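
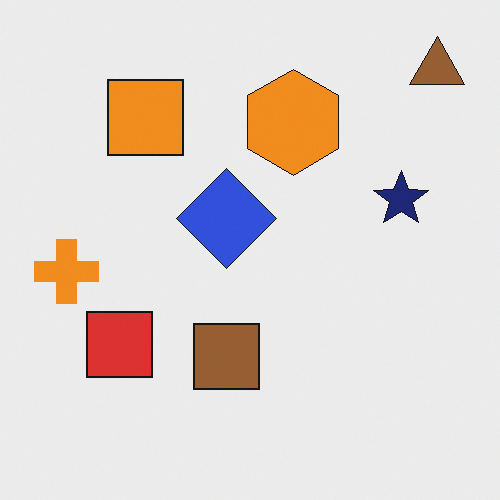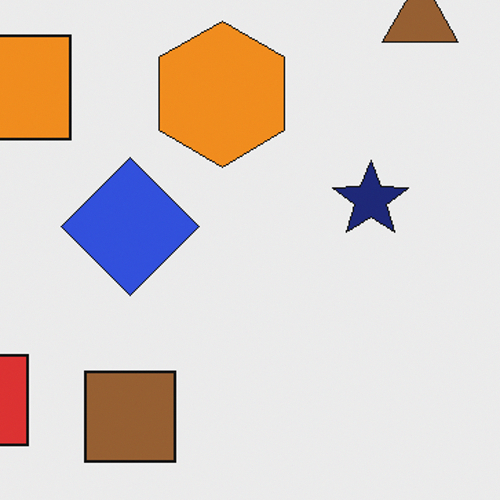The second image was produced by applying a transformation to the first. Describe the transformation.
This is the original image cropped slightly and scaled back up.

The visible shapes are larger and the field of view is narrower; shapes near the original edges may be partly or wholly outside the frame — a crop-and-rescale.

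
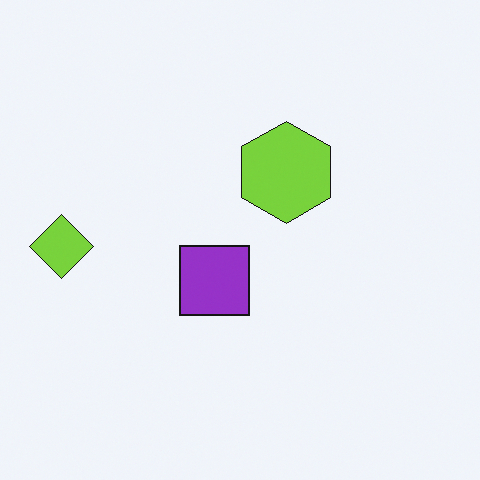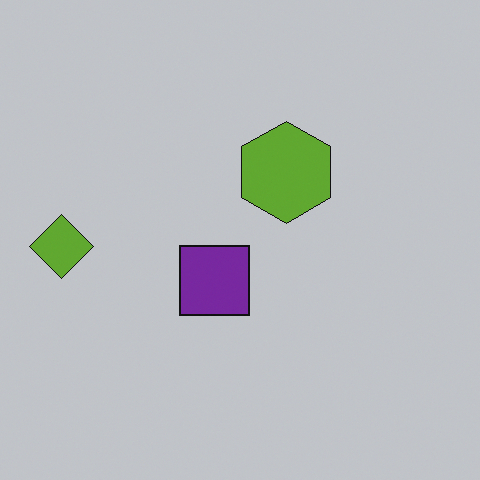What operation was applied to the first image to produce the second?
The second image is the first slightly darkened.

Every pixel — background and shapes alike — is uniformly darkened.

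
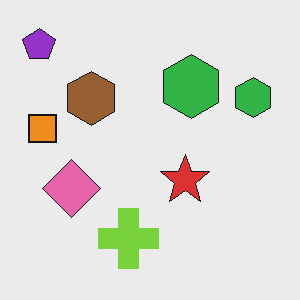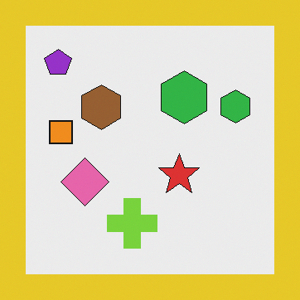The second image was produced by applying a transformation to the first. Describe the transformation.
The transformation is: framed with a yellow border.

A solid yellow frame runs around the edge of the second image, with the content slightly shrunk inside it.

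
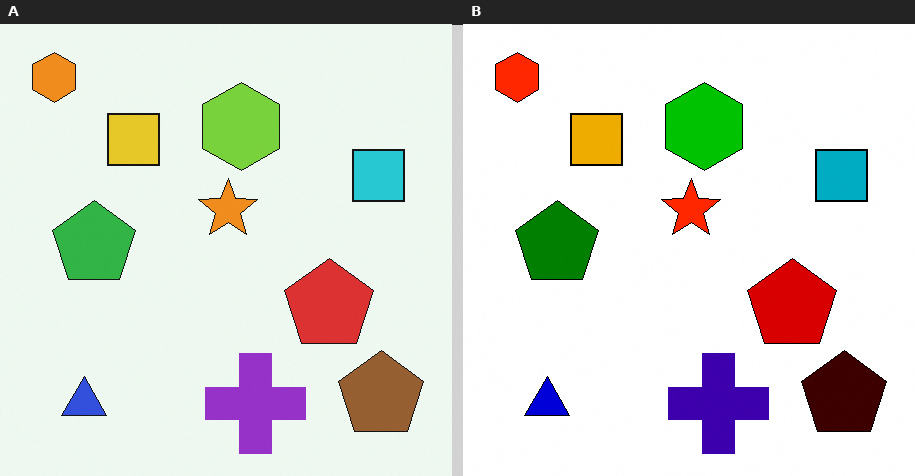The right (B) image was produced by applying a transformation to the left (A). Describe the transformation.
The right (B) image is the left (A) given much higher contrast.

Tones are pushed away from mid-grey across the whole image — a global contrast change.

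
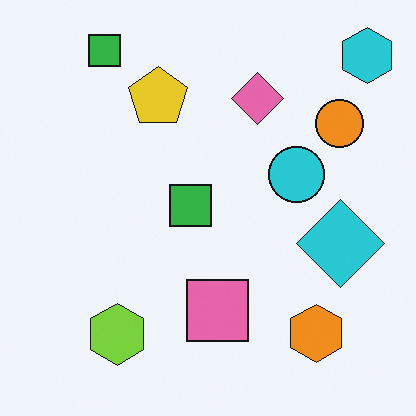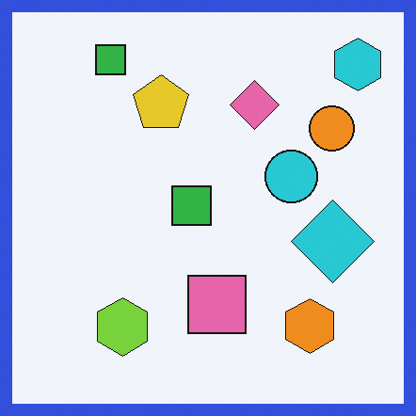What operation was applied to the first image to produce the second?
The second image is the first framed with a blue border.

A solid blue frame runs around the edge of the second image, with the content slightly shrunk inside it.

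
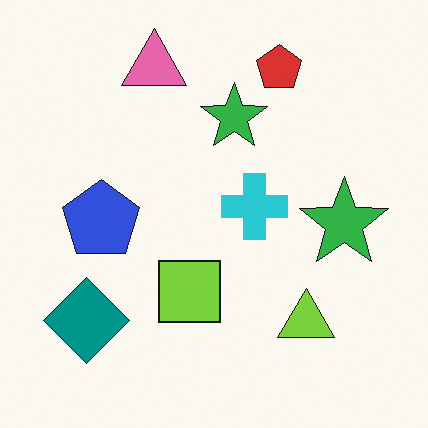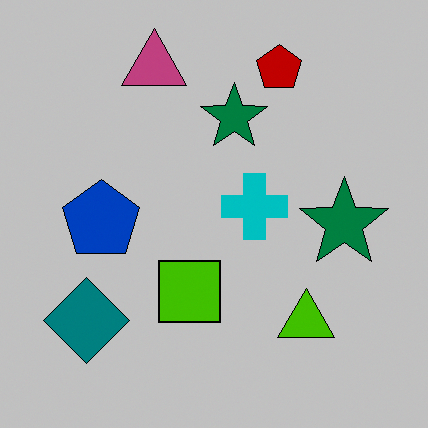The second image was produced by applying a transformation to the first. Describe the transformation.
It was aggressively posterized.

Each flat color has snapped to a coarser quantized level — most visibly, the near-white background has dropped to a flat grey.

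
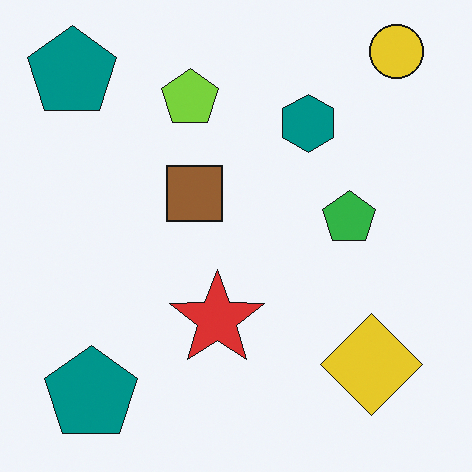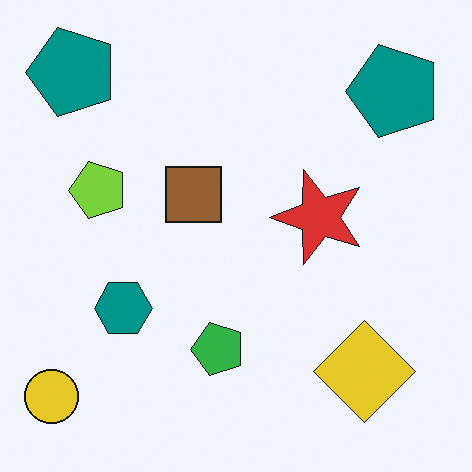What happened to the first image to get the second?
The second image is the first transposed (reflected across the top-left ↔ bottom-right diagonal).

Shapes have swapped their row and column positions — what was in the top-right is now in the bottom-left — a diagonal reflection.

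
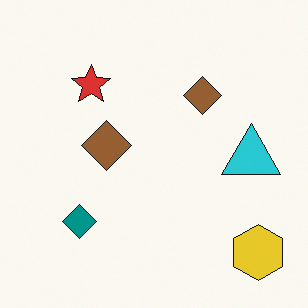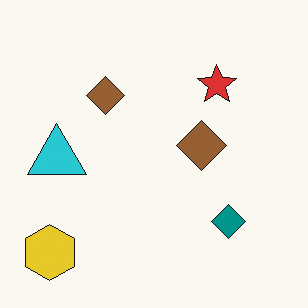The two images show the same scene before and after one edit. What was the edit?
The image was flipped horizontally (left ↔ right).

The yellow hexagon is in the bottom-right of the first image and the bottom-left of the second — shapes on opposite sides of the vertical midline have swapped in a mirror flip.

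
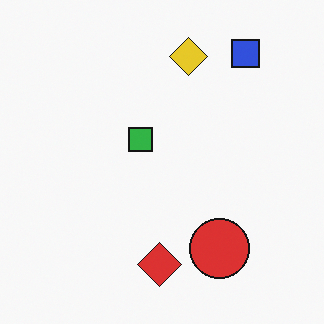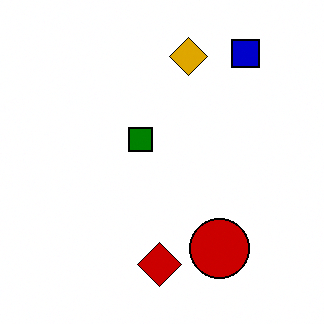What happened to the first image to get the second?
The image was given much higher contrast.

Tones are pushed away from mid-grey across the whole image — a global contrast change.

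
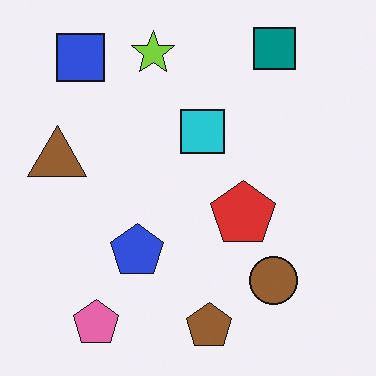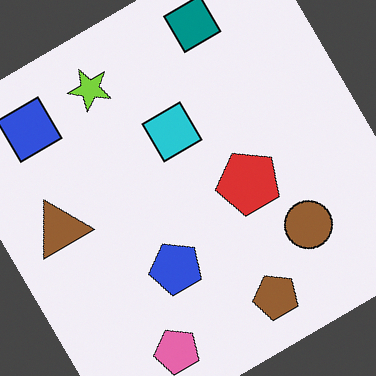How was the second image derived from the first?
It was rotated counter-clockwise by a large amount — several tens of degrees.

Every shape is tilted by the same angle and the image corners show triangular fill wedges — a whole-image rotation by a non-right angle.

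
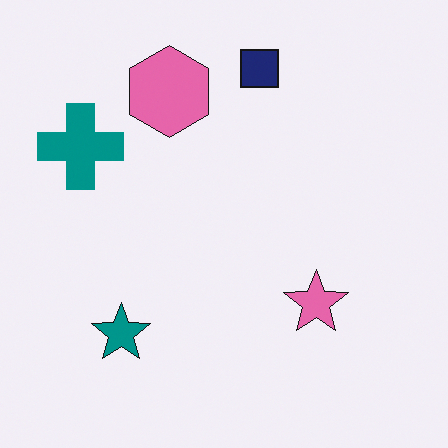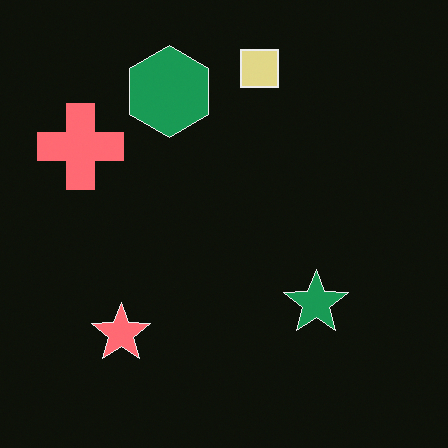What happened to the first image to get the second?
The transformation is: color-inverted (negative).

The light background has become dark and every shape's color is its complement — a photographic negative.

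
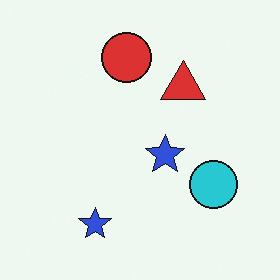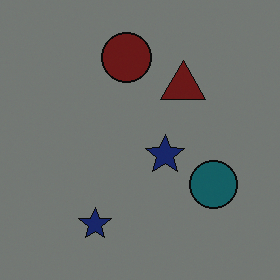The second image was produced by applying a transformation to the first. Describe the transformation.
The image was noticeably darkened.

Every pixel — background and shapes alike — is uniformly darkened.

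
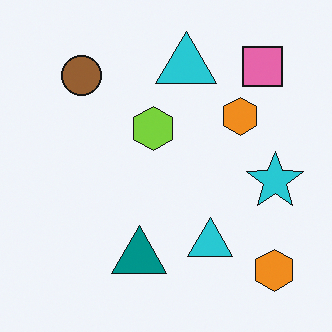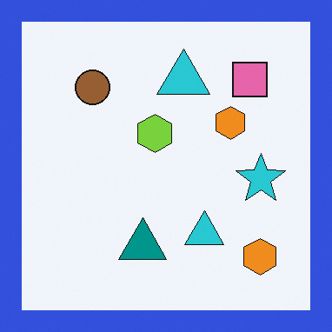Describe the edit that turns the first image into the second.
It was framed with a blue border.

A solid blue frame runs around the edge of the second image, with the content slightly shrunk inside it.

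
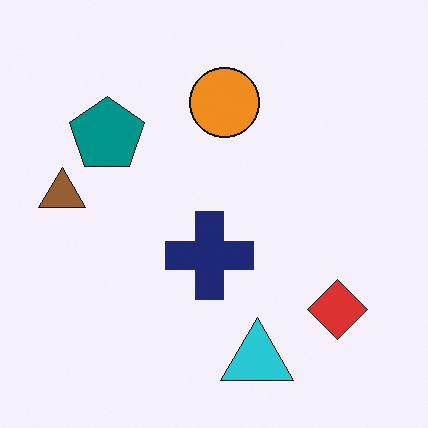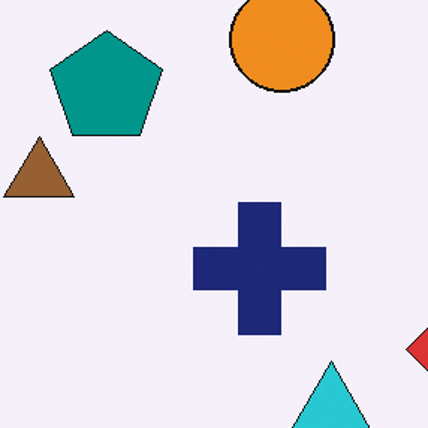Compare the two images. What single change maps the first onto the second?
It was cropped slightly and scaled back up.

The visible shapes are larger and the field of view is narrower; shapes near the original edges may be partly or wholly outside the frame — a crop-and-rescale.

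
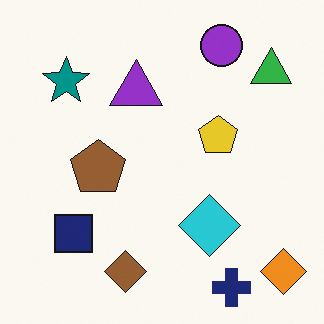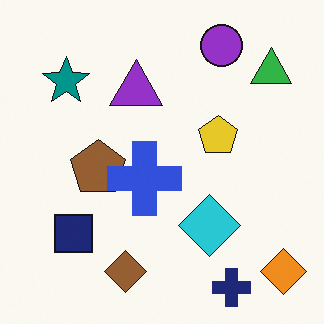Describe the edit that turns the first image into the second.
The transformation is: overlaid with an additional blue cross.

A blue cross appears in the second image that is absent from the first.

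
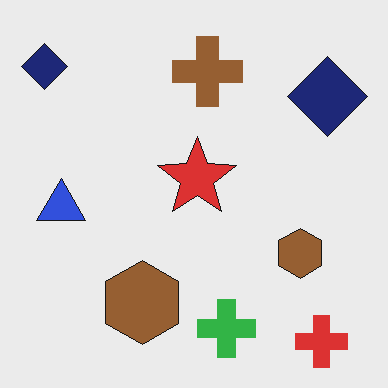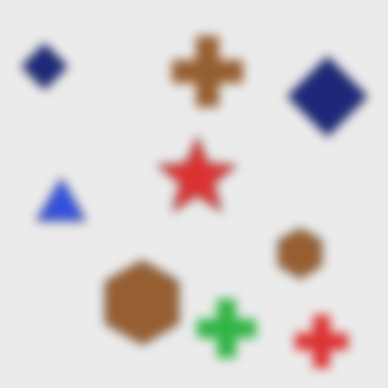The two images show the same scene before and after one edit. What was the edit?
This is the original image heavily blurred.

Shape edges and outlines are uniformly softened across the whole image.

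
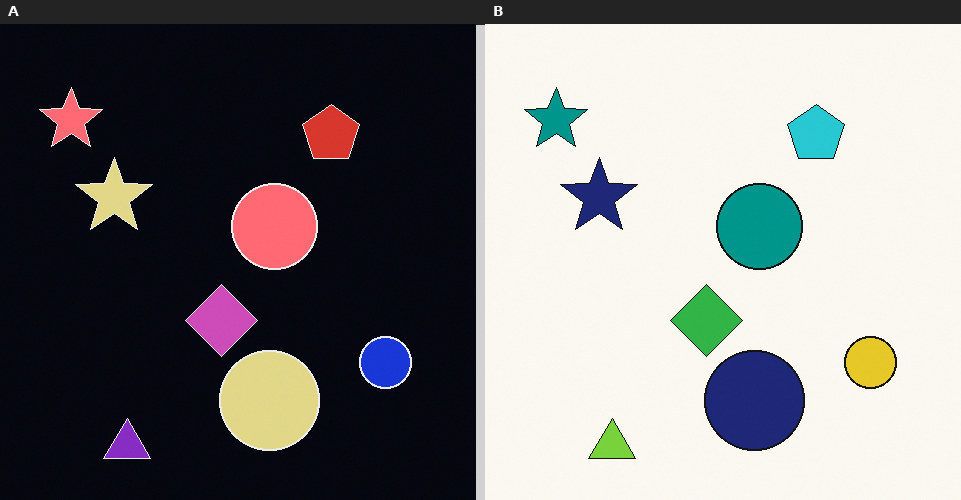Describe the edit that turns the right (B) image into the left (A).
Color-inverted (negative).

The light background has become dark and every shape's color is its complement — a photographic negative.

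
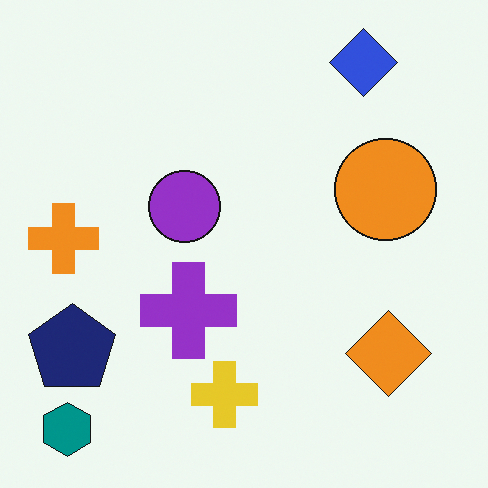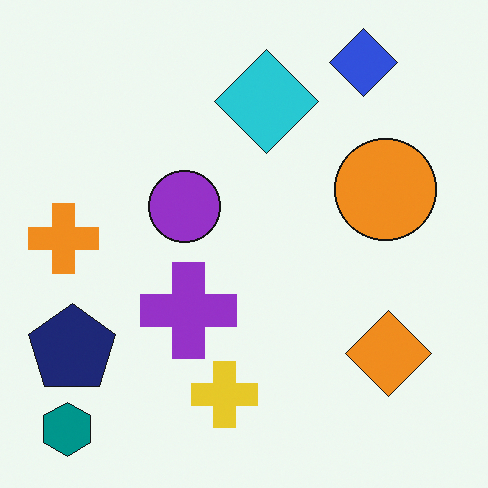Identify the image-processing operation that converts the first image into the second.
The image was overlaid with an additional cyan diamond.

A cyan diamond appears in the second image that is absent from the first.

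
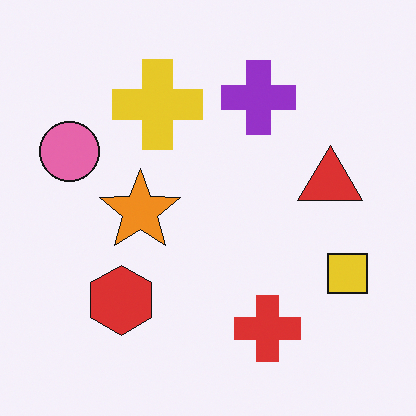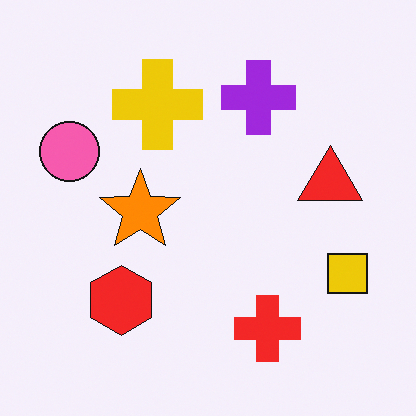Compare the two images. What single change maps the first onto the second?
The image was slightly oversaturated.

All colors are more vivid — a global saturation change.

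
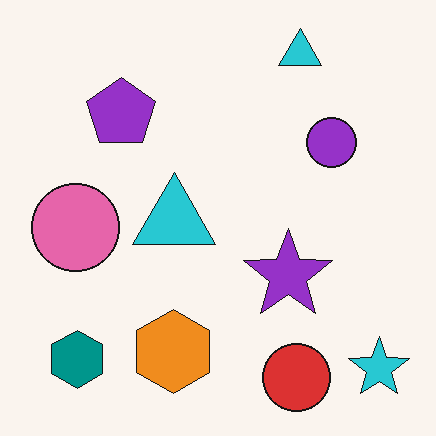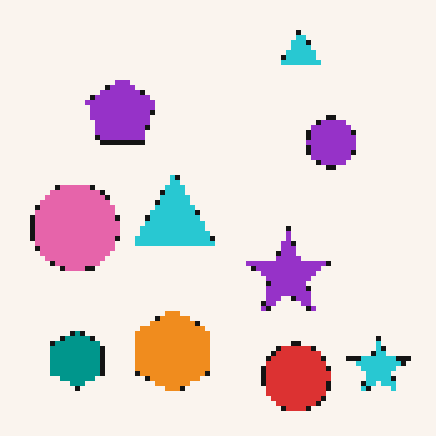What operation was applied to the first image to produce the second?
The second image is the first lightly pixelated (a mild mosaic effect).

Shapes are reduced to large square blocks; fine edges and outlines are lost — a downscale-then-upscale (mosaic) effect.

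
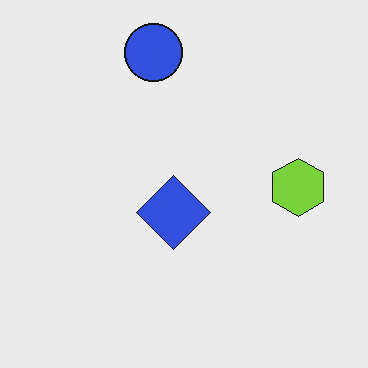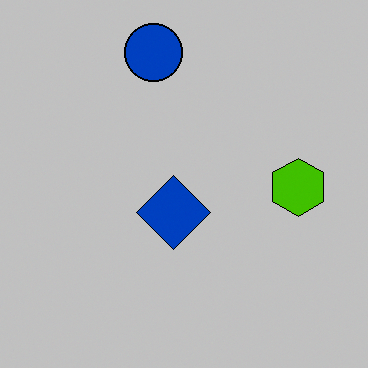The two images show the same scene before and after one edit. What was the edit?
It was heavily posterized to just a handful of flat colors.

Each flat color has snapped to a coarser quantized level — most visibly, the near-white background has dropped to a flat grey.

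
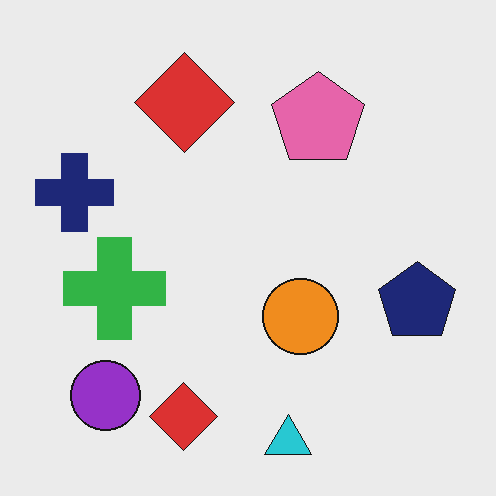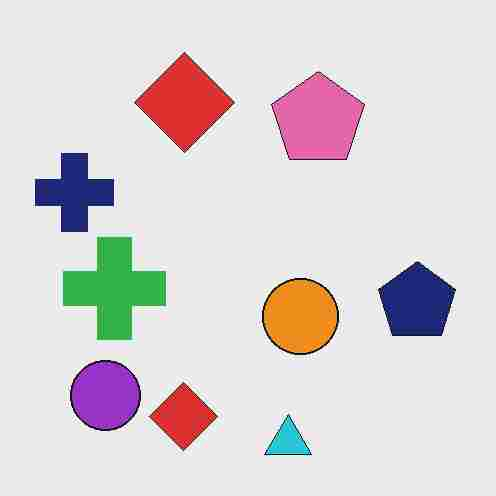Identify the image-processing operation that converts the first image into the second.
Heavily JPEG-compressed with obvious blocking artifacts.

Blocky 8×8 compression artifacts appear around shape edges and the flat background shows ringing — characteristic JPEG degradation.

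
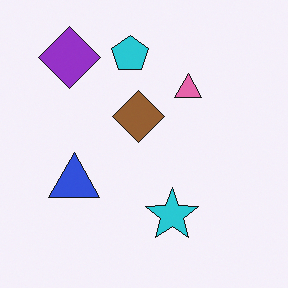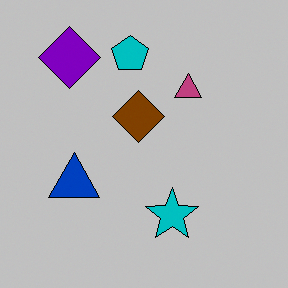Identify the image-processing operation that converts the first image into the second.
This is the original image heavily posterized to just a handful of flat colors.

Each flat color has snapped to a coarser quantized level — most visibly, the near-white background has dropped to a flat grey.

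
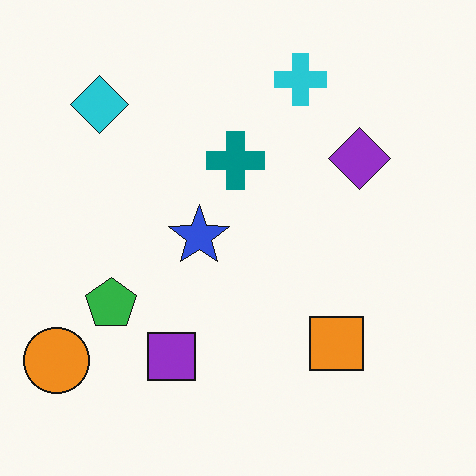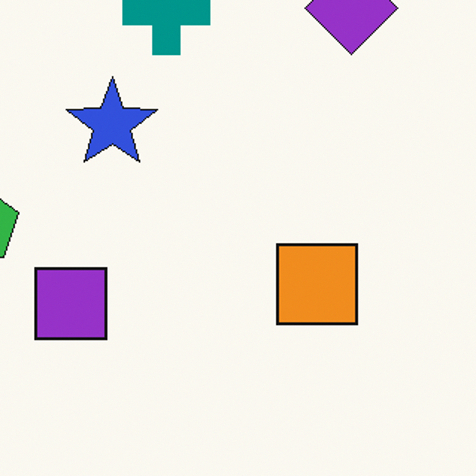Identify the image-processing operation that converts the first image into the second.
It was cropped to a modestly smaller region and rescaled.

The visible shapes are larger and the field of view is narrower; shapes near the original edges may be partly or wholly outside the frame — a crop-and-rescale.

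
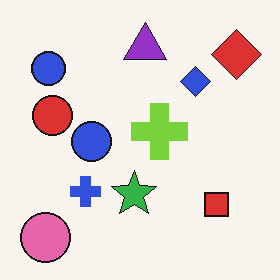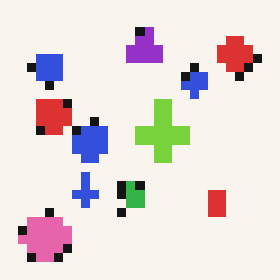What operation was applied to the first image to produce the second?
The image was heavily pixelated into large blocks.

Shapes are reduced to large square blocks; fine edges and outlines are lost — a downscale-then-upscale (mosaic) effect.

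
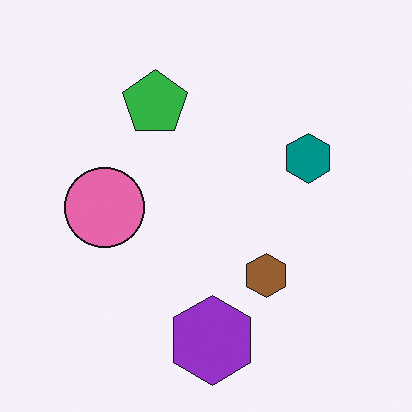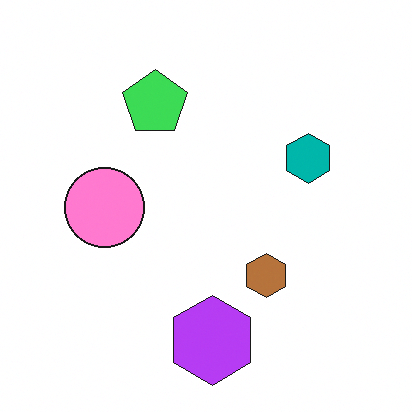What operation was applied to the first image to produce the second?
This is the original image brightened a little.

Every pixel — background and shapes alike — is uniformly brightened.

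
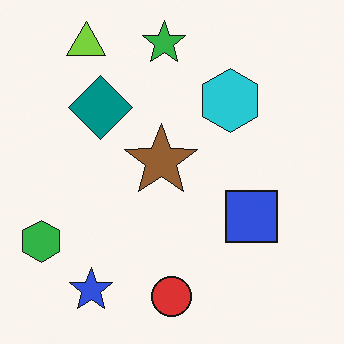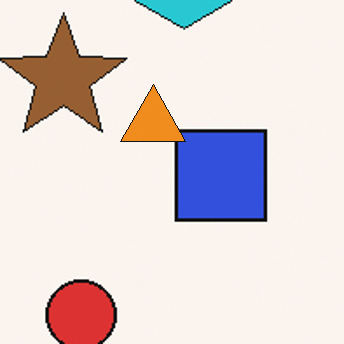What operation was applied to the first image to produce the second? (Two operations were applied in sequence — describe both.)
It was cropped tightly and scaled back up, then overlaid with an additional orange triangle.

The visible shapes are larger and the field of view is narrower; shapes near the original edges may be partly or wholly outside the frame — a crop-and-rescale. An orange triangle appears in the second image that is absent from the first.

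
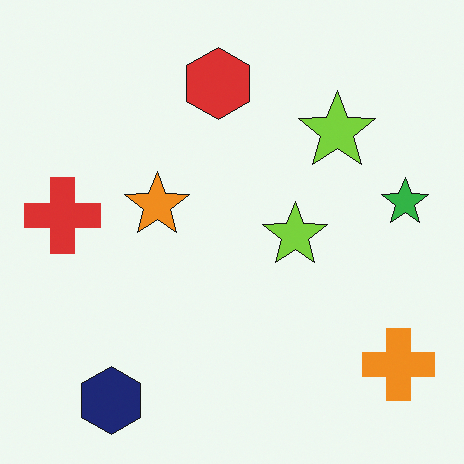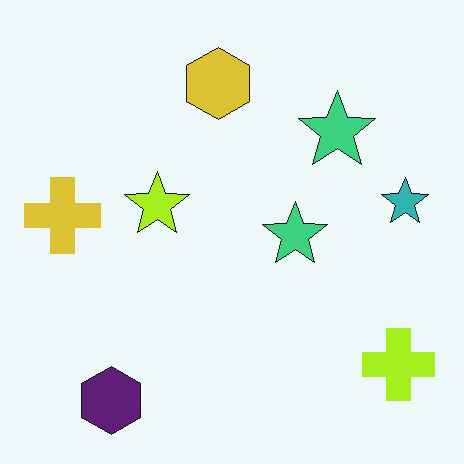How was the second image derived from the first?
The image was hue-shifted slightly.

Every shape's color has rotated by the same amount around the hue wheel — a uniform hue shift.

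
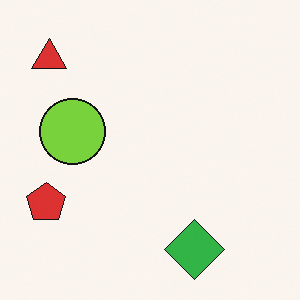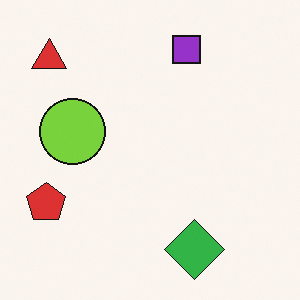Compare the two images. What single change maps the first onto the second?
The image was overlaid with an additional purple square.

A purple square appears in the second image that is absent from the first.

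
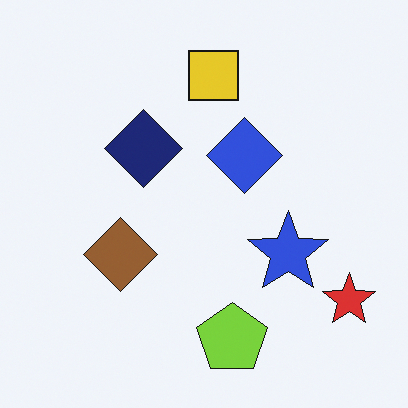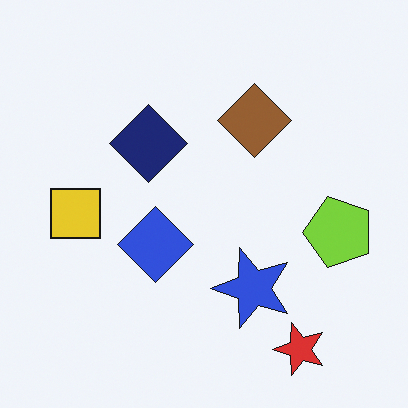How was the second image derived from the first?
It was transposed (reflected across the top-left ↔ bottom-right diagonal).

Shapes have swapped their row and column positions — what was in the top-right is now in the bottom-left — a diagonal reflection.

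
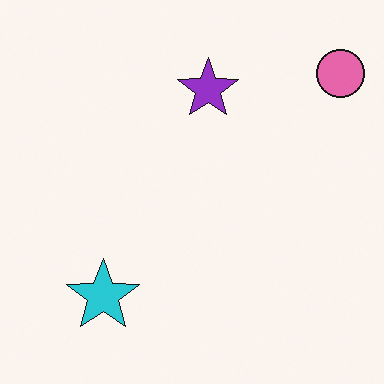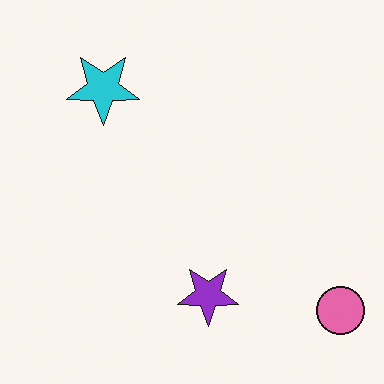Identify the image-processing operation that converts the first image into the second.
It was flipped vertically (top ↔ bottom).

The pink circle is in the top-right of the first image and the bottom-right of the second — shapes on opposite sides of the horizontal midline have swapped in a mirror flip.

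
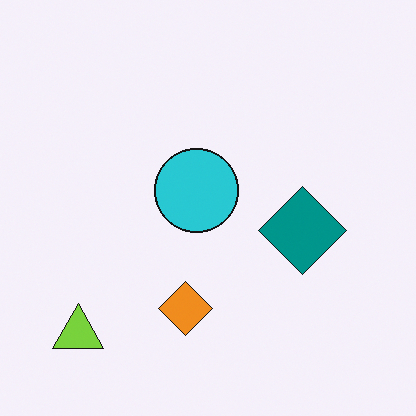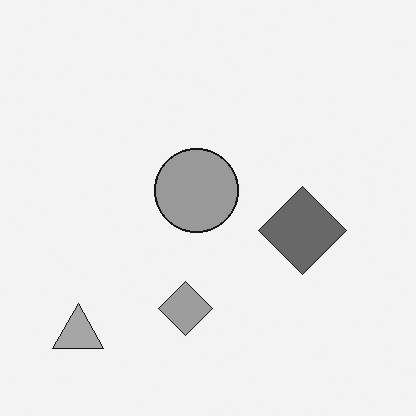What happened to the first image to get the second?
This is the original image converted to grayscale.

All color is removed — every shape is now a shade of grey.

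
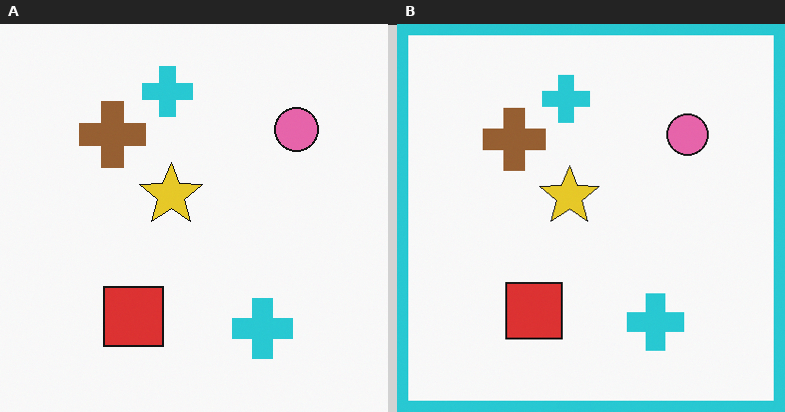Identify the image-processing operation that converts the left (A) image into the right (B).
The transformation is: framed with a cyan border.

A solid cyan frame runs around the edge of the right (B) image, with the content slightly shrunk inside it.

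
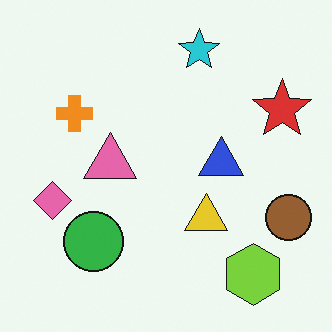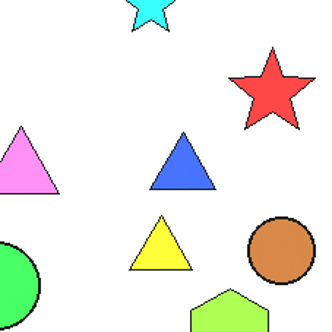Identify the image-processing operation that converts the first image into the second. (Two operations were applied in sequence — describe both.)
It was noticeably brightened, then cropped to a modestly smaller region and rescaled.

Every pixel — background and shapes alike — is uniformly brightened. The visible shapes are larger and the field of view is narrower; shapes near the original edges may be partly or wholly outside the frame — a crop-and-rescale.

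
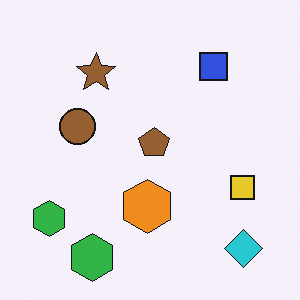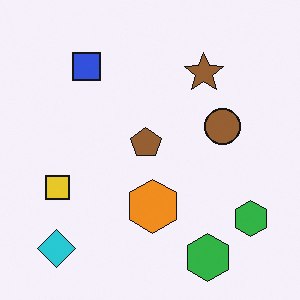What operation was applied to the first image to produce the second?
The second image is the first flipped horizontally (left ↔ right).

The cyan diamond is in the bottom-right of the first image and the bottom-left of the second — shapes on opposite sides of the vertical midline have swapped in a mirror flip.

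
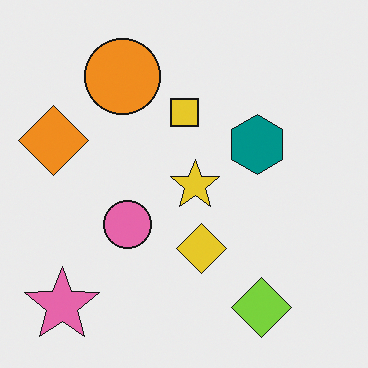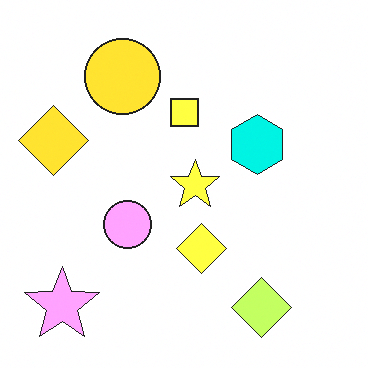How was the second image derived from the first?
Noticeably brightened.

Every pixel — background and shapes alike — is uniformly brightened.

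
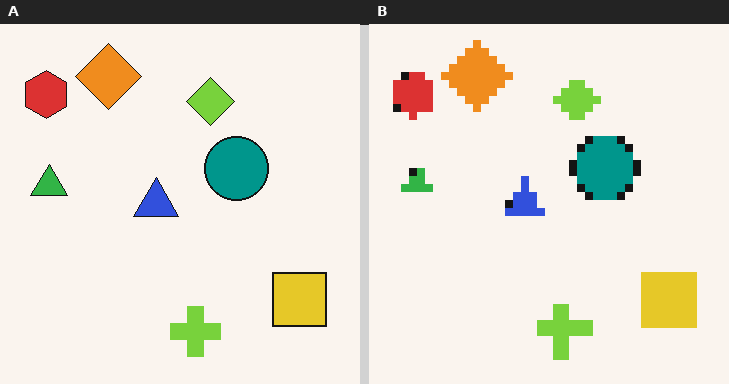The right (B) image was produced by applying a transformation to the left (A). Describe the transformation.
The transformation is: pixelated into visible square blocks.

Shapes are reduced to large square blocks; fine edges and outlines are lost — a downscale-then-upscale (mosaic) effect.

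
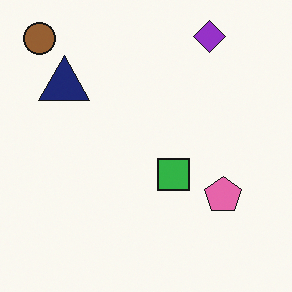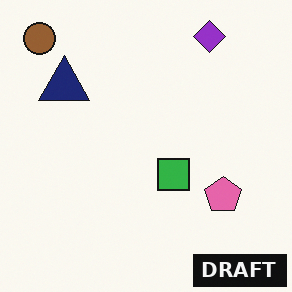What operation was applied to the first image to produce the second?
Watermarked with the text "DRAFT" in the lower-right corner.

A dark label reading "DRAFT" appears in the lower-right corner.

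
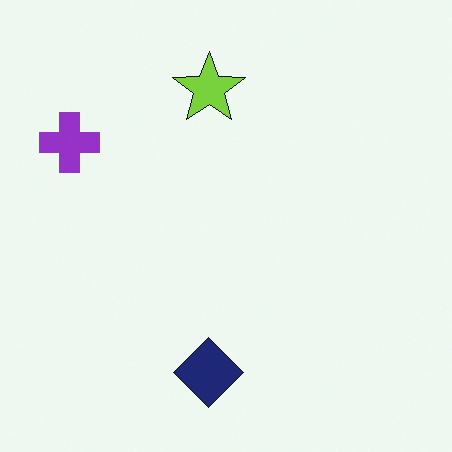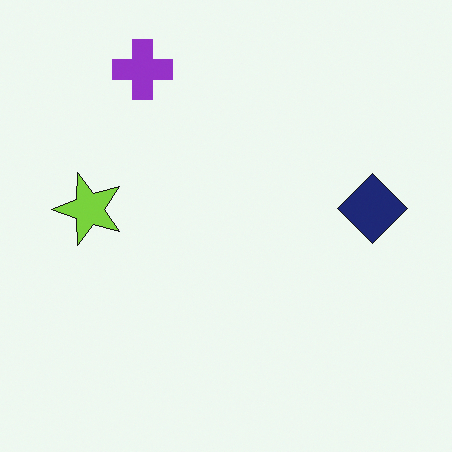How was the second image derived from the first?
The transformation is: transposed (reflected across the top-left ↔ bottom-right diagonal).

Shapes have swapped their row and column positions — what was in the top-right is now in the bottom-left — a diagonal reflection.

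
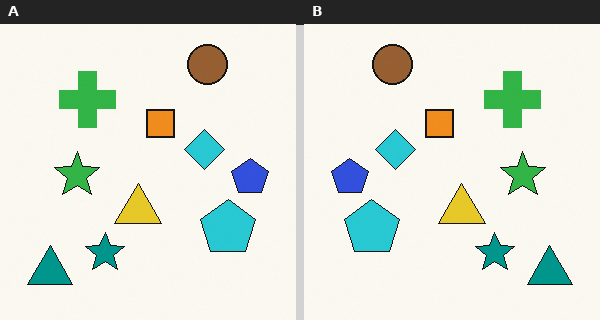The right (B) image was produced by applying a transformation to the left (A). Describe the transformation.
The image was flipped horizontally (left ↔ right).

The blue pentagon is in the right of the left (A) image and the left of the right (B) — shapes on opposite sides of the vertical midline have swapped in a mirror flip.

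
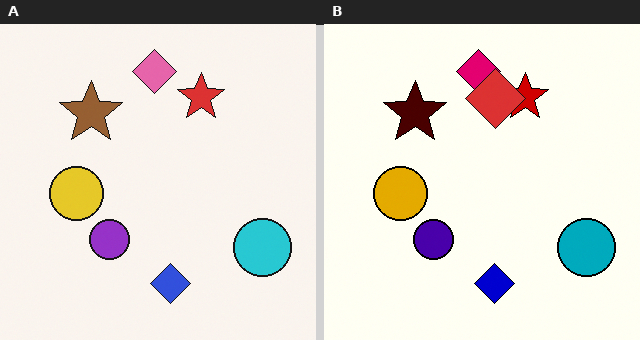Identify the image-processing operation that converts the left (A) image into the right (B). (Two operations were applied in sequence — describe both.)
This is the original image boosted in contrast, then overlaid with an additional red diamond.

Tones are pushed away from mid-grey across the whole image — a global contrast change. A red diamond appears in the right (B) image that is absent from the left (A).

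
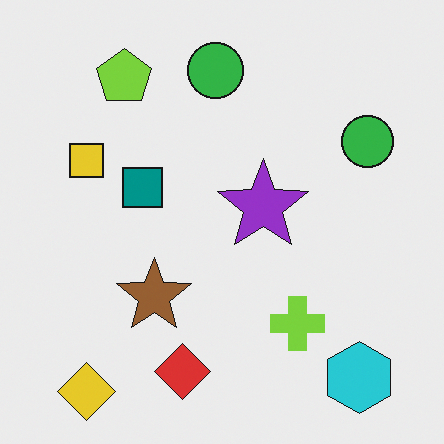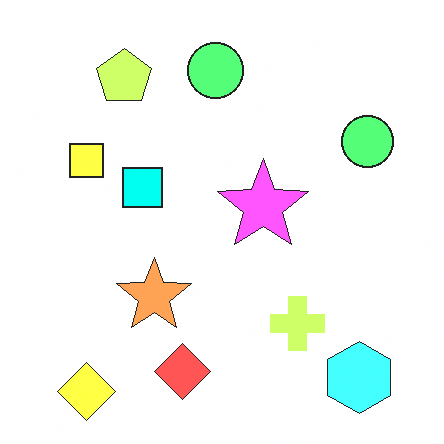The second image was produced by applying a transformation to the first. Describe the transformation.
The image was noticeably brightened.

Every pixel — background and shapes alike — is uniformly brightened.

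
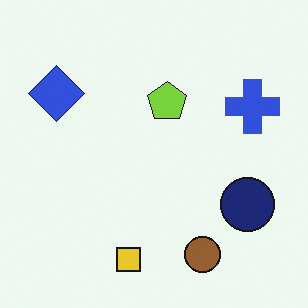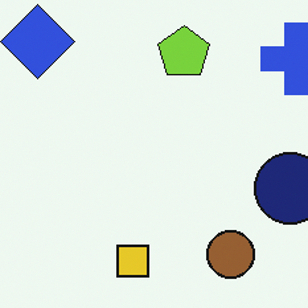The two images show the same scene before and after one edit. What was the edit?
This is the original image cropped slightly and scaled back up.

The visible shapes are larger and the field of view is narrower; shapes near the original edges may be partly or wholly outside the frame — a crop-and-rescale.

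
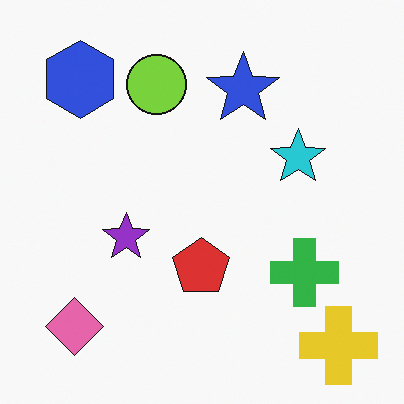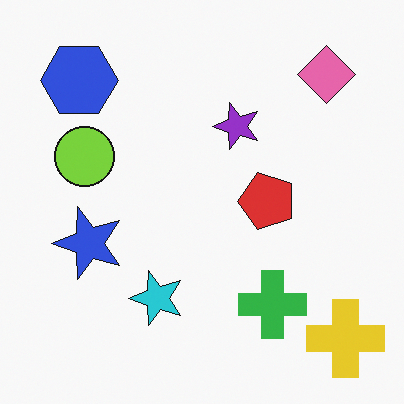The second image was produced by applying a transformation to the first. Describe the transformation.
The second image is the first transposed (reflected across the top-left ↔ bottom-right diagonal).

Shapes have swapped their row and column positions — what was in the top-right is now in the bottom-left — a diagonal reflection.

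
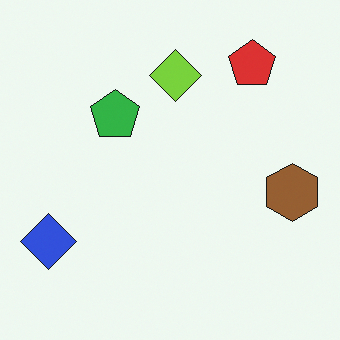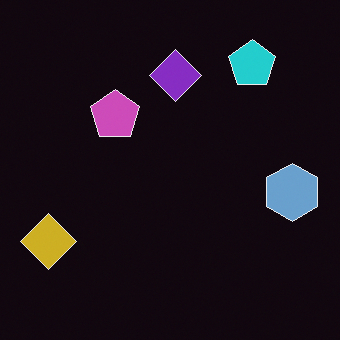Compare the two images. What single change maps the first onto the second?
It was color-inverted (negative).

The light background has become dark and every shape's color is its complement — a photographic negative.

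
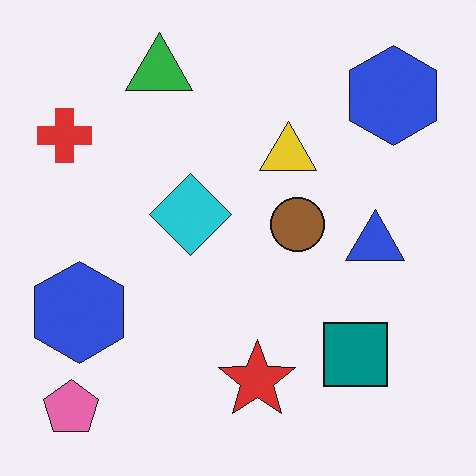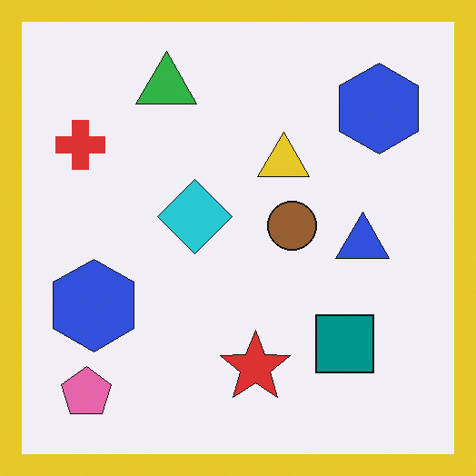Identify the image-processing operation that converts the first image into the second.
This is the original image framed with a yellow border.

A solid yellow frame runs around the edge of the second image, with the content slightly shrunk inside it.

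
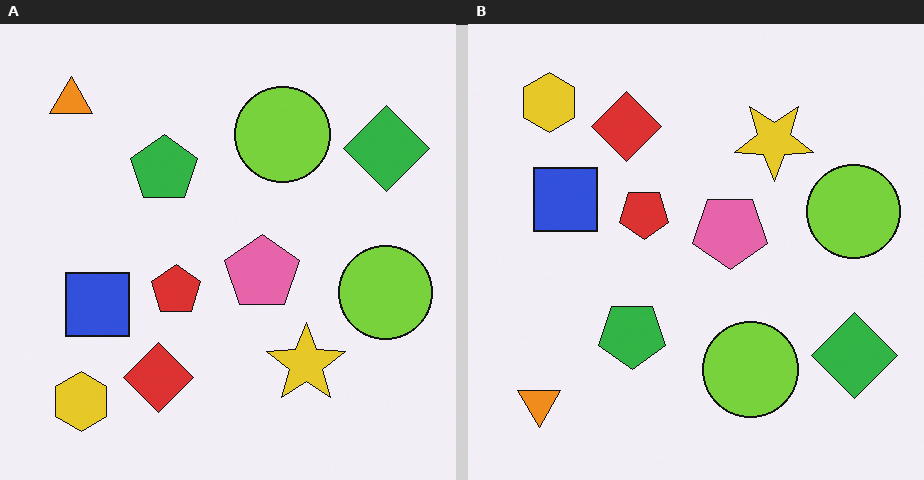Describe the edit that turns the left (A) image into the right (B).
It was flipped vertically (top ↔ bottom).

The orange triangle is in the top-left of the left (A) image and the bottom-left of the right (B) — shapes on opposite sides of the horizontal midline have swapped in a mirror flip.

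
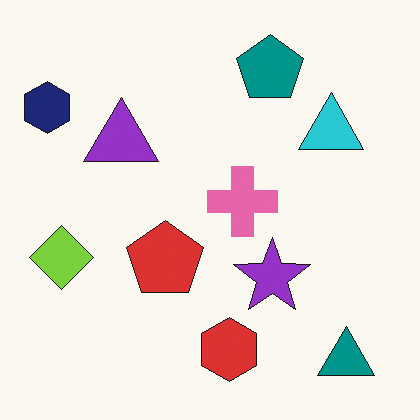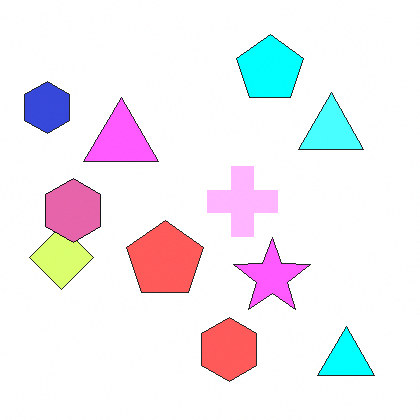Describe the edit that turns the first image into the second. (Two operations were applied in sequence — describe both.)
The image was noticeably brightened, then overlaid with an additional pink hexagon.

Every pixel — background and shapes alike — is uniformly brightened. A pink hexagon appears in the second image that is absent from the first.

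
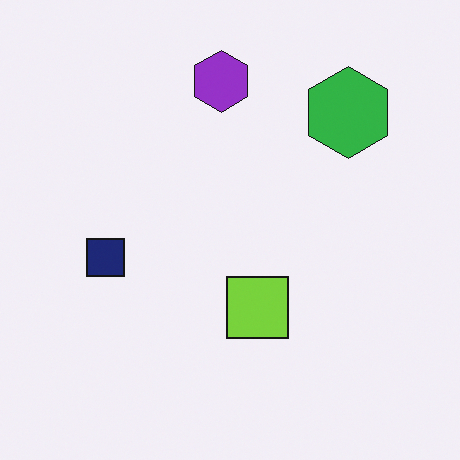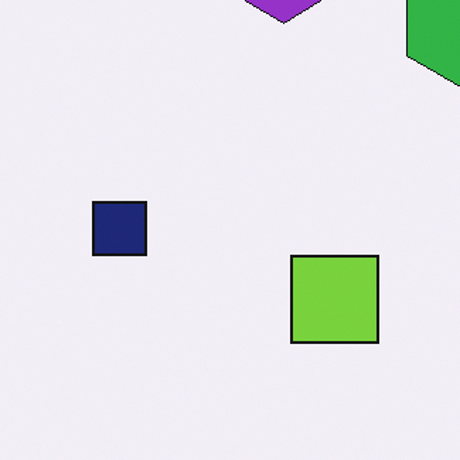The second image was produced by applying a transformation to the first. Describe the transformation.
The transformation is: cropped to a modestly smaller region and rescaled.

The visible shapes are larger and the field of view is narrower; shapes near the original edges may be partly or wholly outside the frame — a crop-and-rescale.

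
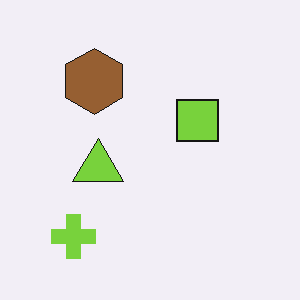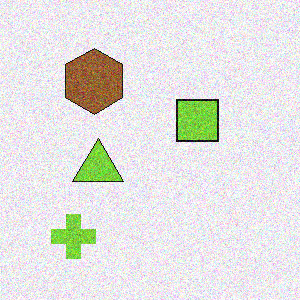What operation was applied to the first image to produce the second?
The second image is the first degraded with visible gaussian noise.

Random speckle covers the whole image, including the flat background.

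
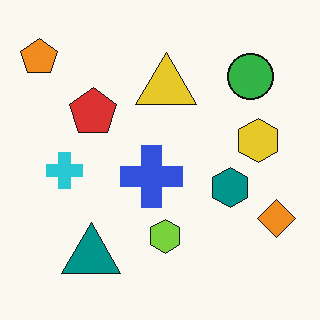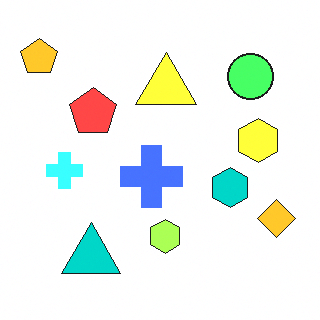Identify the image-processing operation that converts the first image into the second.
The image was substantially brightened.

Every pixel — background and shapes alike — is uniformly brightened.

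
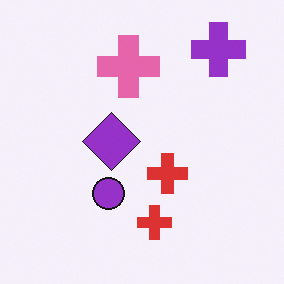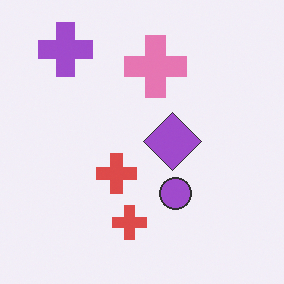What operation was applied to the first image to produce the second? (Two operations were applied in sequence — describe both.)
The transformation is: flipped horizontally (left ↔ right), then given slightly reduced contrast.

The purple cross is in the top-right of the first image and the top-left of the second — shapes on opposite sides of the vertical midline have swapped in a mirror flip. Tones are pushed toward mid-grey across the whole image — a global contrast change.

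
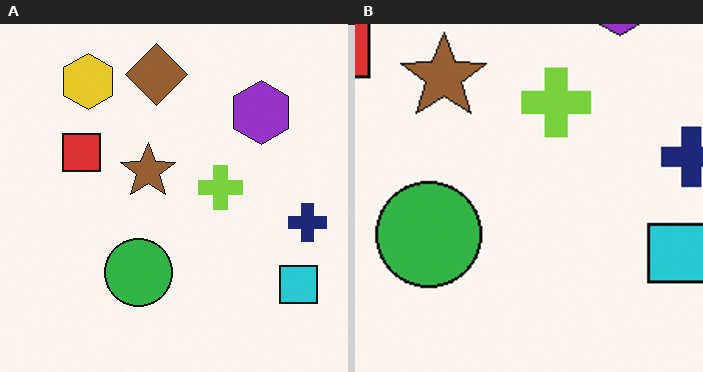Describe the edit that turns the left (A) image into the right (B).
It was cropped slightly and scaled back up.

The visible shapes are larger and the field of view is narrower; shapes near the original edges may be partly or wholly outside the frame — a crop-and-rescale.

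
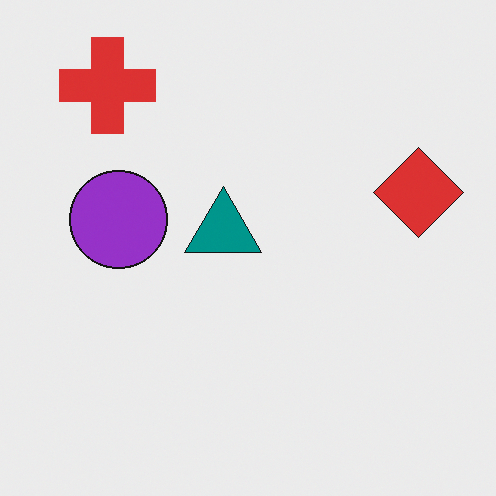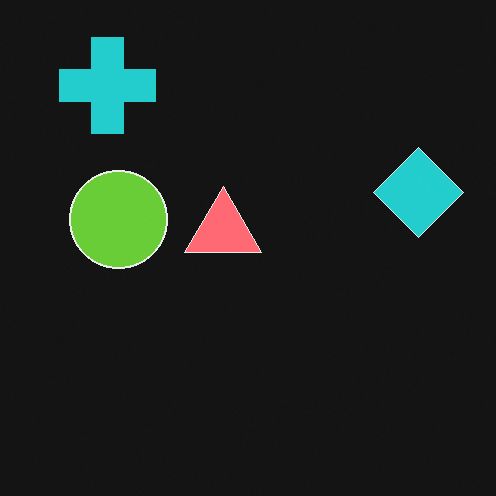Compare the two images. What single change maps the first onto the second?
It was color-inverted (negative).

The light background has become dark and every shape's color is its complement — a photographic negative.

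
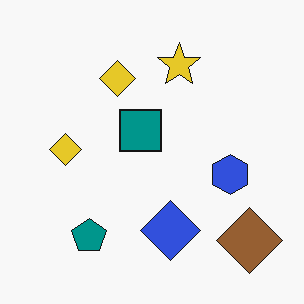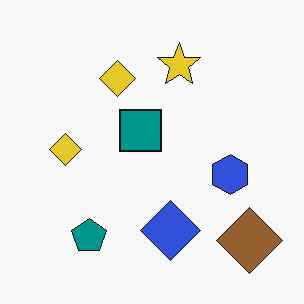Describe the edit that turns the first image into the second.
It was JPEG-compressed with visible artifacts.

Blocky 8×8 compression artifacts appear around shape edges and the flat background shows ringing — characteristic JPEG degradation.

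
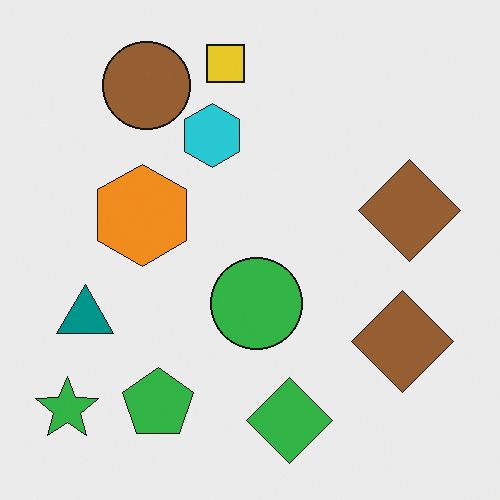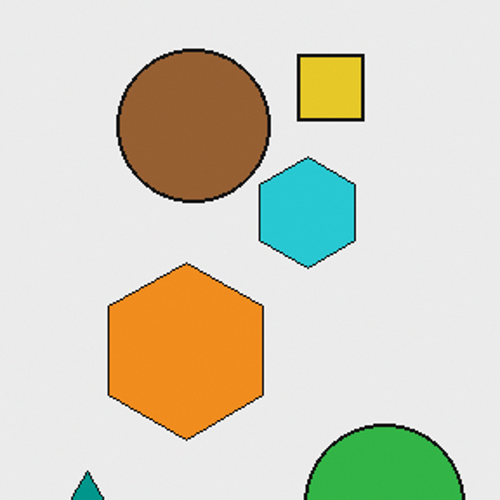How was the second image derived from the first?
The image was cropped to a noticeably smaller region and rescaled.

The visible shapes are larger and the field of view is narrower; shapes near the original edges may be partly or wholly outside the frame — a crop-and-rescale.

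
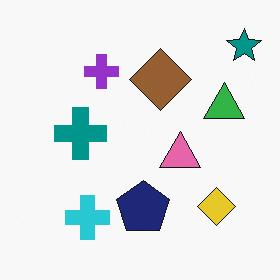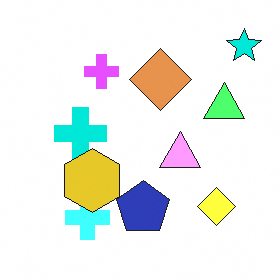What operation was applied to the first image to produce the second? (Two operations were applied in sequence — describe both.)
Substantially brightened, then overlaid with an additional yellow hexagon.

Every pixel — background and shapes alike — is uniformly brightened. A yellow hexagon appears in the second image that is absent from the first.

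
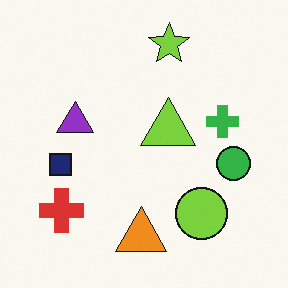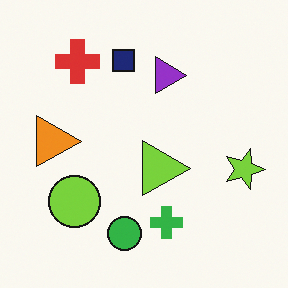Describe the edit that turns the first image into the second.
The image was rotated 90° clockwise.

The red cross sits in the bottom-left of the first image and the top-left of the second — consistent with a whole-image 90° clockwise rotation.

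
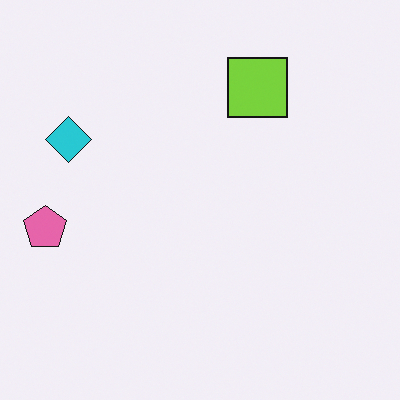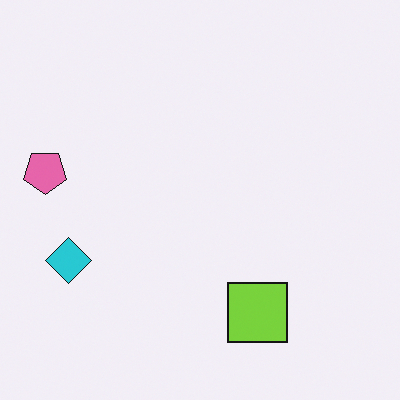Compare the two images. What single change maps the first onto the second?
Flipped vertically (top ↔ bottom).

The lime square is in the top of the first image and the bottom of the second — shapes on opposite sides of the horizontal midline have swapped in a mirror flip.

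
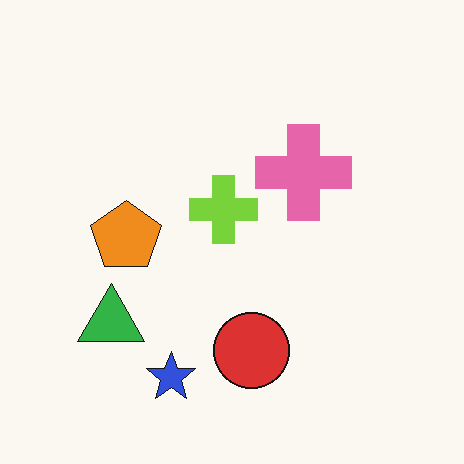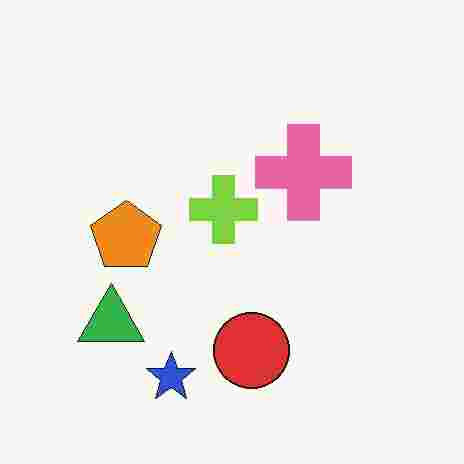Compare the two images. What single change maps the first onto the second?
The image was degraded with heavy JPEG compression.

Blocky 8×8 compression artifacts appear around shape edges and the flat background shows ringing — characteristic JPEG degradation.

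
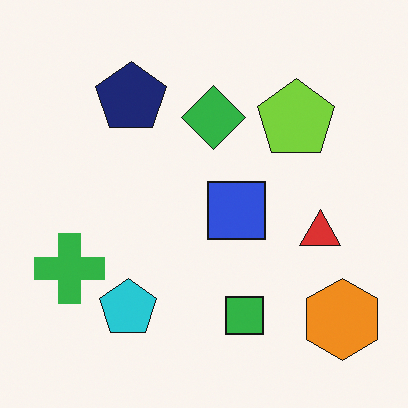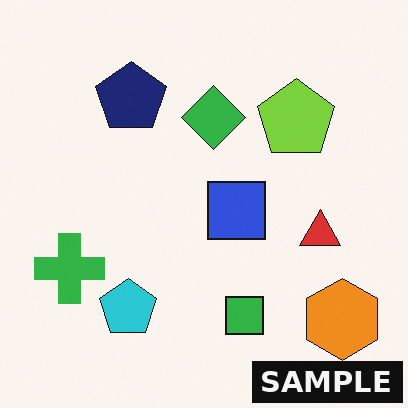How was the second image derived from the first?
The second image is the first watermarked with the text "SAMPLE" in the lower-right corner.

A dark label reading "SAMPLE" appears in the lower-right corner.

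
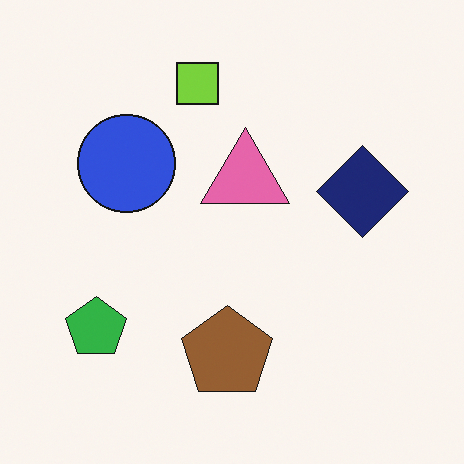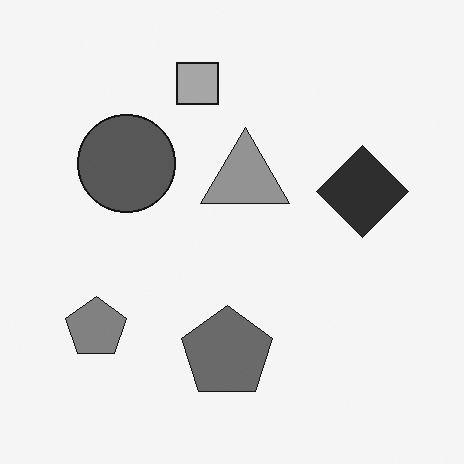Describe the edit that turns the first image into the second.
This is the original image converted to grayscale.

All color is removed — every shape is now a shade of grey.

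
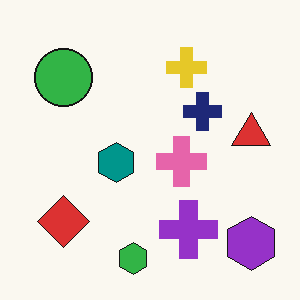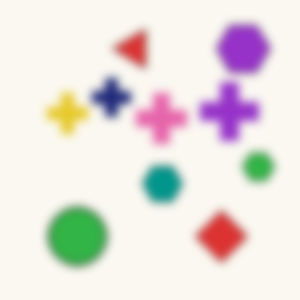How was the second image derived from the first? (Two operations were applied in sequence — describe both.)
The transformation is: rotated 90° counter-clockwise, then noticeably gaussian-blurred.

The purple hexagon sits in the bottom-right of the first image and the top-right of the second — consistent with a whole-image 90° counter-clockwise rotation. Shape edges and outlines are uniformly softened across the whole image.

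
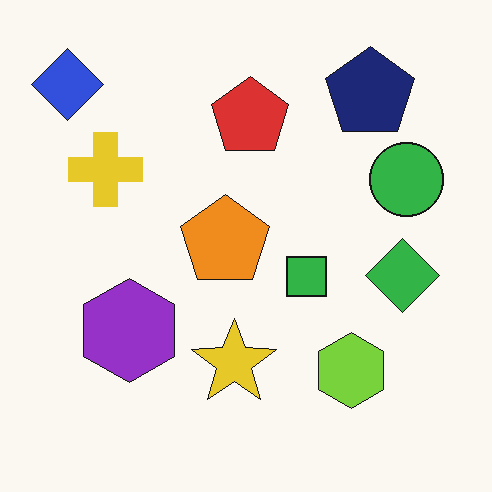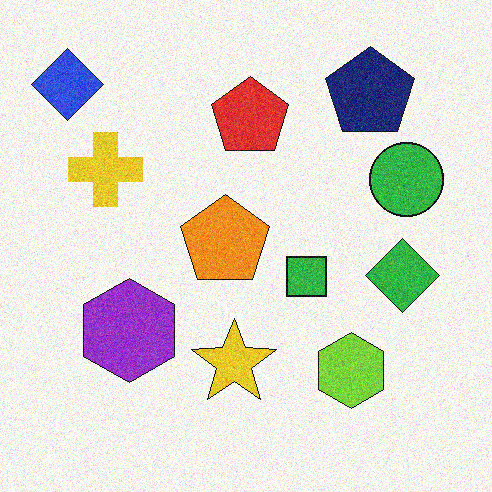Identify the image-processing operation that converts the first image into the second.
The image was degraded with moderate additive noise.

Random speckle covers the whole image, including the flat background.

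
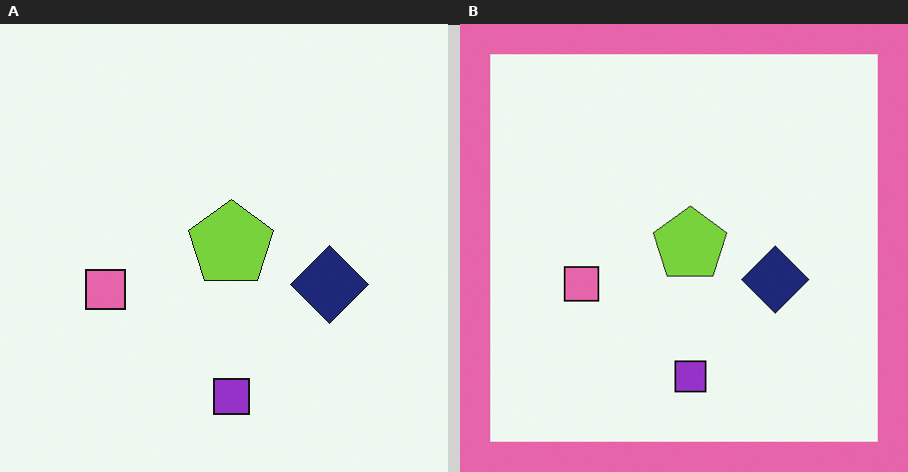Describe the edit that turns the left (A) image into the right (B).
This is the original image framed with a pink border.

A solid pink frame runs around the edge of the right (B) image, with the content slightly shrunk inside it.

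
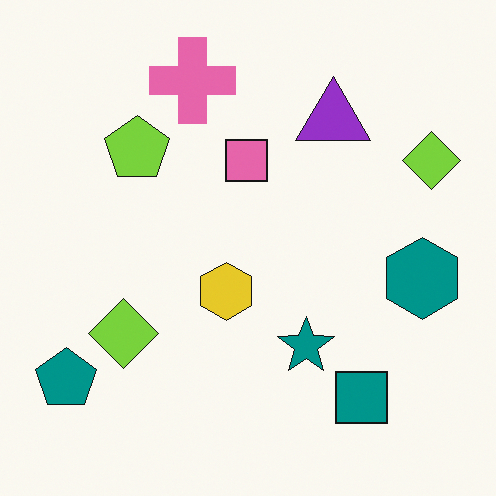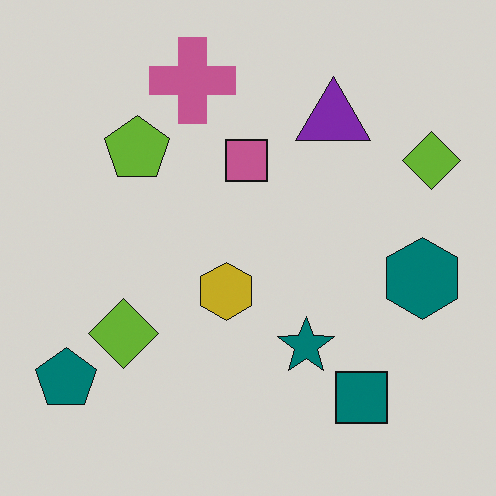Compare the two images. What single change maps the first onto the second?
This is the original image darkened a little.

Every pixel — background and shapes alike — is uniformly darkened.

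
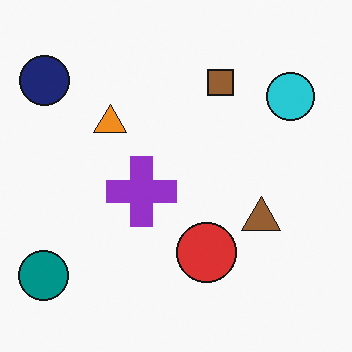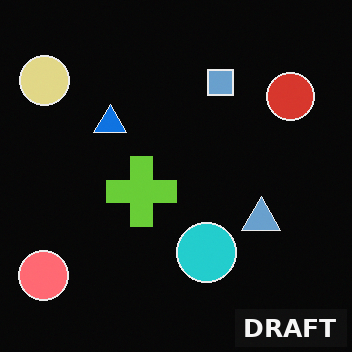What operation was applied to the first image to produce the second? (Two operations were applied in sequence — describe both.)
This is the original image color-inverted (negative), then watermarked with the text "DRAFT" in the lower-right corner.

The light background has become dark and every shape's color is its complement — a photographic negative. A dark label reading "DRAFT" appears in the lower-right corner.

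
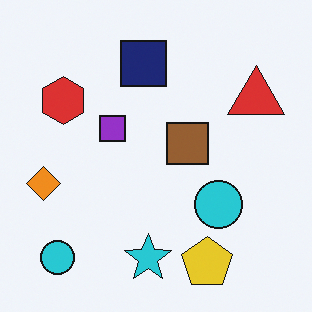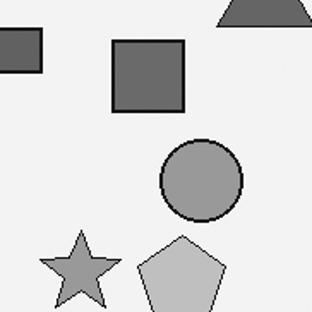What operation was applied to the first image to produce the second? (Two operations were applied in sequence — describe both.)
Converted to grayscale, then cropped tightly and scaled back up.

All color is removed — every shape is now a shade of grey. The visible shapes are larger and the field of view is narrower; shapes near the original edges may be partly or wholly outside the frame — a crop-and-rescale.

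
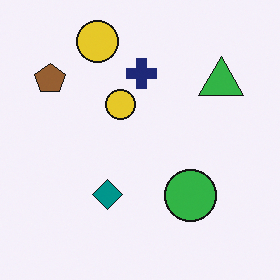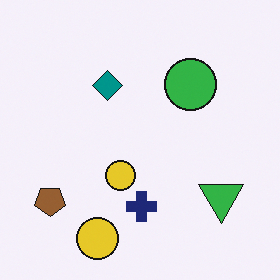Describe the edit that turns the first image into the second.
It was flipped vertically (top ↔ bottom).

The navy cross is in the top of the first image and the bottom of the second — shapes on opposite sides of the horizontal midline have swapped in a mirror flip.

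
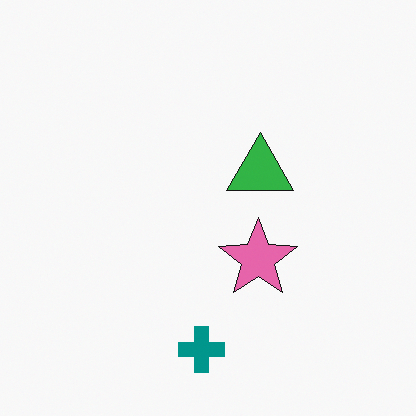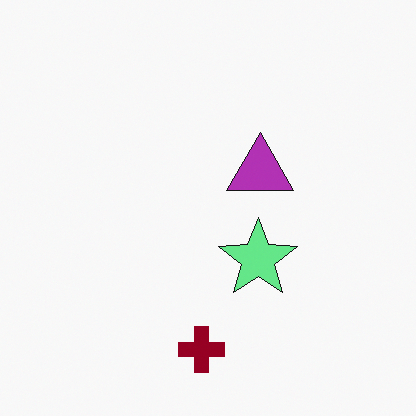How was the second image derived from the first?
This is the original image hue-shifted through roughly half the color wheel.

Every shape's color has rotated by the same amount around the hue wheel — a uniform hue shift.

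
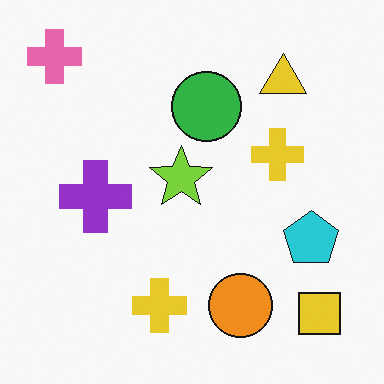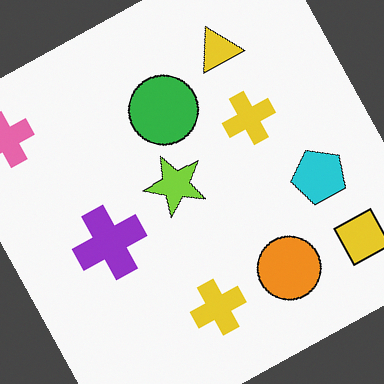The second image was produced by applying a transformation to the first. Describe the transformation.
It was rotated counter-clockwise by a moderate amount.

Every shape is tilted by the same angle and the image corners show triangular fill wedges — a whole-image rotation by a non-right angle.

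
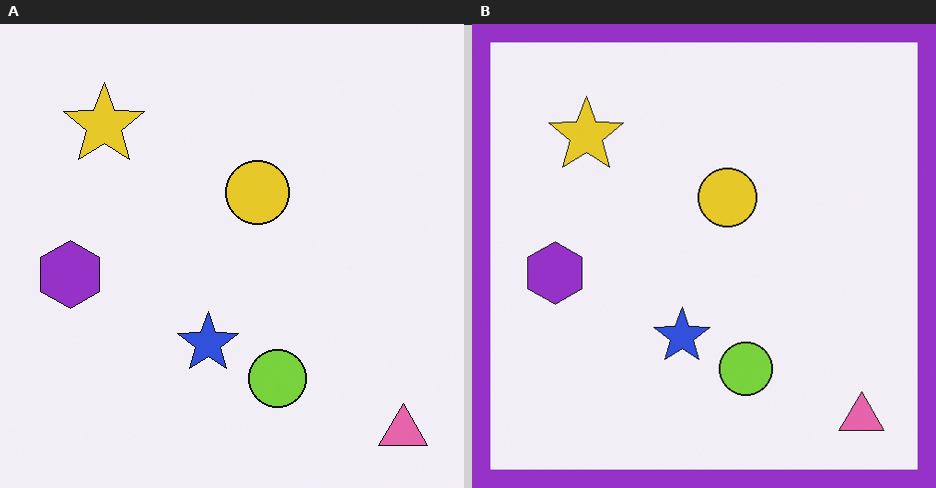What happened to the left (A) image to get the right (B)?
Framed with a purple border.

A solid purple frame runs around the edge of the right (B) image, with the content slightly shrunk inside it.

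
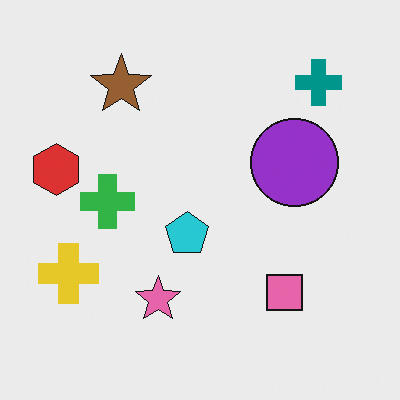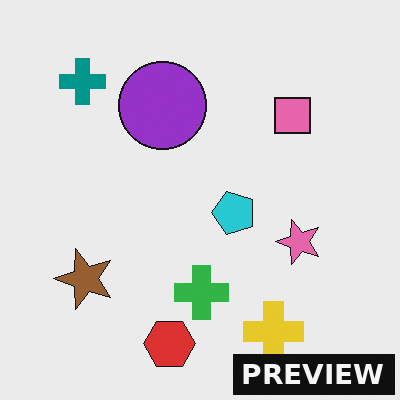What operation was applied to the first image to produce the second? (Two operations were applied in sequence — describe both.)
The image was rotated 90° counter-clockwise, then watermarked with the text "PREVIEW" in the lower-right corner.

The teal cross sits in the top-right of the first image and the top-left of the second — consistent with a whole-image 90° counter-clockwise rotation. A dark label reading "PREVIEW" appears in the lower-right corner.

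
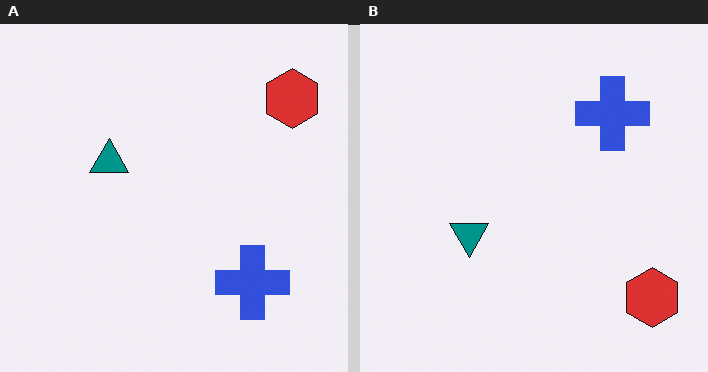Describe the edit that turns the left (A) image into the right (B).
The right (B) image is the left (A) flipped vertically (top ↔ bottom).

The red hexagon is in the top-right of the left (A) image and the bottom-right of the right (B) — shapes on opposite sides of the horizontal midline have swapped in a mirror flip.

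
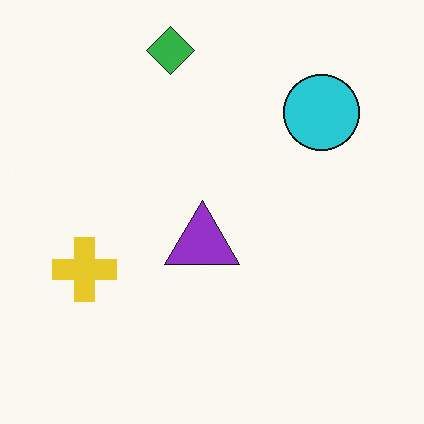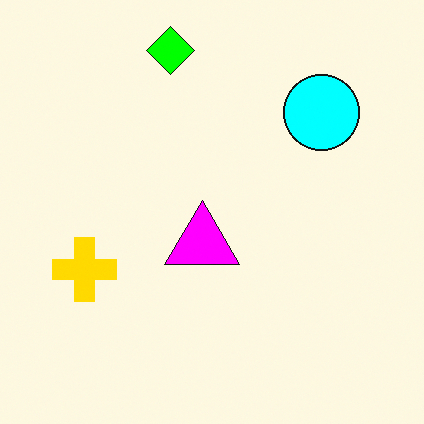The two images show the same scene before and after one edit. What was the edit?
It was heavily oversaturated.

All colors are more vivid — a global saturation change.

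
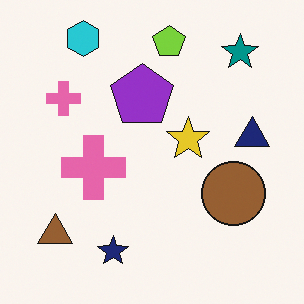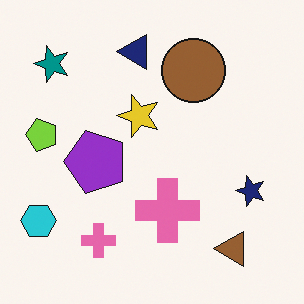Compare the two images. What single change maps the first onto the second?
The second image is the first rotated 90° counter-clockwise.

The cyan hexagon sits in the top-left of the first image and the bottom-left of the second — consistent with a whole-image 90° counter-clockwise rotation.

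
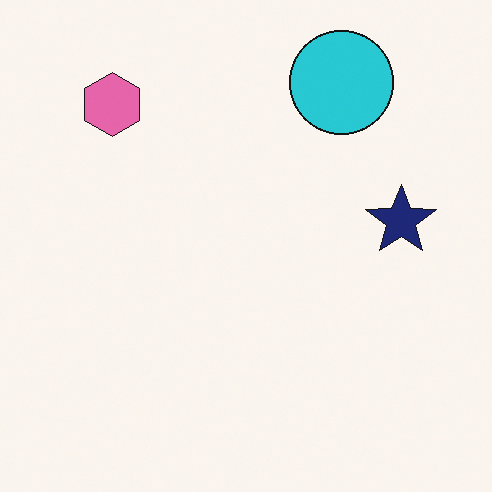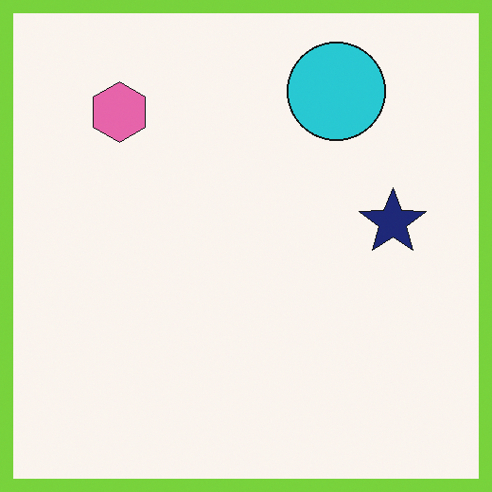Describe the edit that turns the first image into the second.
This is the original image framed with a lime border.

A solid lime frame runs around the edge of the second image, with the content slightly shrunk inside it.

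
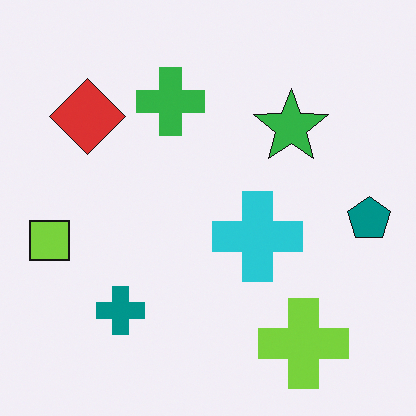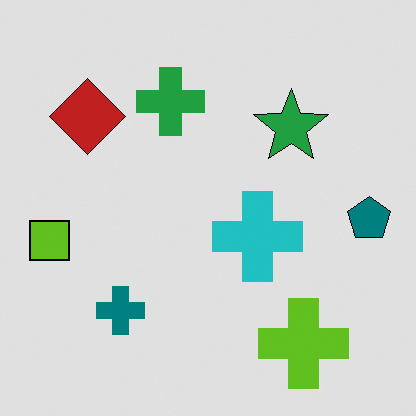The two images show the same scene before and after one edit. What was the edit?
It was moderately posterized.

Each flat color has snapped to a coarser quantized level — most visibly, the near-white background has dropped to a flat grey.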